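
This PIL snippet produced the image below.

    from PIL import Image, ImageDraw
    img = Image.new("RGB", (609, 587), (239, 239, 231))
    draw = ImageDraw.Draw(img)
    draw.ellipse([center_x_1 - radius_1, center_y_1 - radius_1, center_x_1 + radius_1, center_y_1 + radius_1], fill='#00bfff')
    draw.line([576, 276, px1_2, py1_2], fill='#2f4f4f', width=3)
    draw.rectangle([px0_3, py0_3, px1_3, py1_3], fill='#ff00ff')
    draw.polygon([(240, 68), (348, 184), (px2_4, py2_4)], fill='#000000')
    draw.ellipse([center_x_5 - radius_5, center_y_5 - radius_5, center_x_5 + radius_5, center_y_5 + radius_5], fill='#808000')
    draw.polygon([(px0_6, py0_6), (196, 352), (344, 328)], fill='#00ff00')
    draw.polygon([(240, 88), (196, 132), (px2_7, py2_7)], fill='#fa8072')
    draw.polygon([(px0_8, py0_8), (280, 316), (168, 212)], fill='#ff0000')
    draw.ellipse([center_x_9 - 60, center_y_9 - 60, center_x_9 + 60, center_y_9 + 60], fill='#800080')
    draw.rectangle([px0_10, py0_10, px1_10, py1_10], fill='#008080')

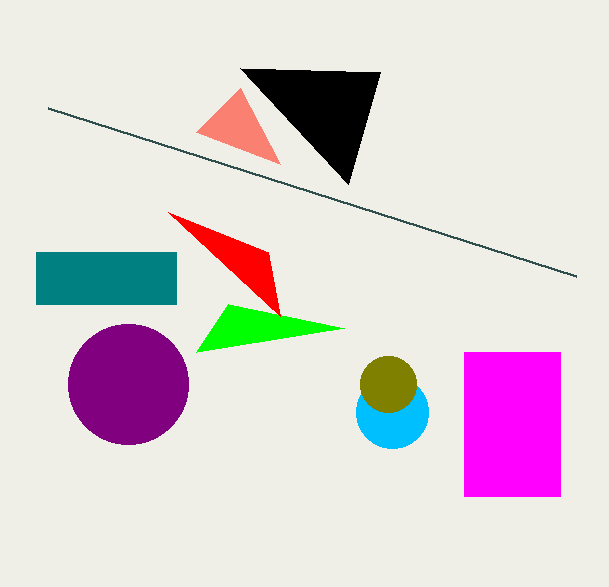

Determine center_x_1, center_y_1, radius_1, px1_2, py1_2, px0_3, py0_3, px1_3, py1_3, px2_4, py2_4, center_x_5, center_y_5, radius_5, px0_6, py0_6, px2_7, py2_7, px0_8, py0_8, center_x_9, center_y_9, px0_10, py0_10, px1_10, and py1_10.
center_x_1 = 392, center_y_1 = 412, radius_1 = 36, px1_2 = 48, py1_2 = 108, px0_3 = 464, py0_3 = 352, px1_3 = 560, py1_3 = 496, px2_4 = 380, py2_4 = 72, center_x_5 = 388, center_y_5 = 384, radius_5 = 28, px0_6 = 228, py0_6 = 304, px2_7 = 280, py2_7 = 164, px0_8 = 268, py0_8 = 252, center_x_9 = 128, center_y_9 = 384, px0_10 = 36, py0_10 = 252, px1_10 = 176, py1_10 = 304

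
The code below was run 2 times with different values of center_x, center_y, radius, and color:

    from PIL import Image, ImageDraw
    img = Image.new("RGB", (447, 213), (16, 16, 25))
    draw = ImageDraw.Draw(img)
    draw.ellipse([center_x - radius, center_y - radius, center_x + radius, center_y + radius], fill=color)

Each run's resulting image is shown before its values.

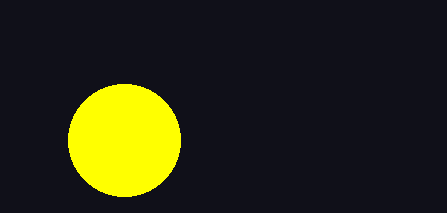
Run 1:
center_x = 124; center_y = 140; radius = 56; color = 'yellow'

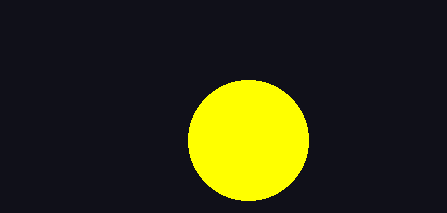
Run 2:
center_x = 248; center_y = 140; radius = 60; color = 'yellow'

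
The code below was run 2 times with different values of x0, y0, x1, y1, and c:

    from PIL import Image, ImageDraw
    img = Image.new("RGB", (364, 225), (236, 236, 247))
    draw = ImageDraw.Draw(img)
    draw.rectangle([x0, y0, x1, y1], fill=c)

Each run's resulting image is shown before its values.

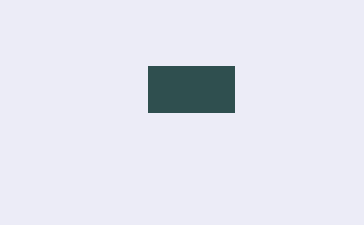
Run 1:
x0 = 148; y0 = 66; x1 = 234; y1 = 112; c = 'darkslategray'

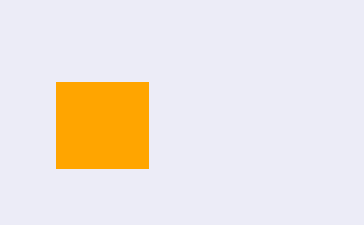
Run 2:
x0 = 56
y0 = 82
x1 = 148
y1 = 168
c = 'orange'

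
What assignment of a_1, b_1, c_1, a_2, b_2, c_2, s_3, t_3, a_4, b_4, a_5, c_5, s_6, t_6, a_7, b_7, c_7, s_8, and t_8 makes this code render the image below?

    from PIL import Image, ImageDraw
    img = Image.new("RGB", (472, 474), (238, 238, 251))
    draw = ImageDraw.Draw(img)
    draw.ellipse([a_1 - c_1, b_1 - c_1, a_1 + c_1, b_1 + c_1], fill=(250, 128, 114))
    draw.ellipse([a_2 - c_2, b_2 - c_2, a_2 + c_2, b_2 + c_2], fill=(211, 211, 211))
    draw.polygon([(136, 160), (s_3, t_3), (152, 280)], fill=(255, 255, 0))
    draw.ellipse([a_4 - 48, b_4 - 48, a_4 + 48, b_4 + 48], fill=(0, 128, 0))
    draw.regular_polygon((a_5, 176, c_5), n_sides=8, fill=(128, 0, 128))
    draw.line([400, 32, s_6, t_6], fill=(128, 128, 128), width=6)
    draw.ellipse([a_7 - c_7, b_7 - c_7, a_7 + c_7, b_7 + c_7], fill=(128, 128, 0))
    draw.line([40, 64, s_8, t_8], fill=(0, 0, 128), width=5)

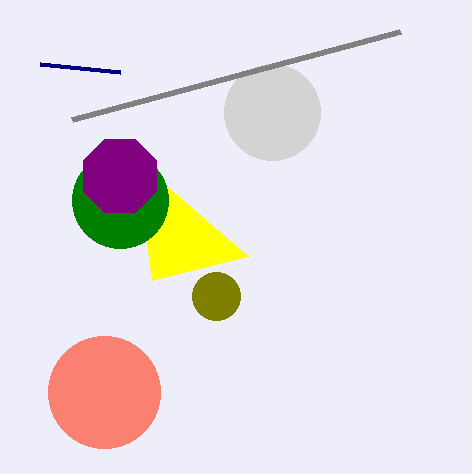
a_1 = 104, b_1 = 392, c_1 = 56, a_2 = 272, b_2 = 112, c_2 = 48, s_3 = 248, t_3 = 256, a_4 = 120, b_4 = 200, a_5 = 120, c_5 = 40, s_6 = 72, t_6 = 120, a_7 = 216, b_7 = 296, c_7 = 24, s_8 = 120, t_8 = 72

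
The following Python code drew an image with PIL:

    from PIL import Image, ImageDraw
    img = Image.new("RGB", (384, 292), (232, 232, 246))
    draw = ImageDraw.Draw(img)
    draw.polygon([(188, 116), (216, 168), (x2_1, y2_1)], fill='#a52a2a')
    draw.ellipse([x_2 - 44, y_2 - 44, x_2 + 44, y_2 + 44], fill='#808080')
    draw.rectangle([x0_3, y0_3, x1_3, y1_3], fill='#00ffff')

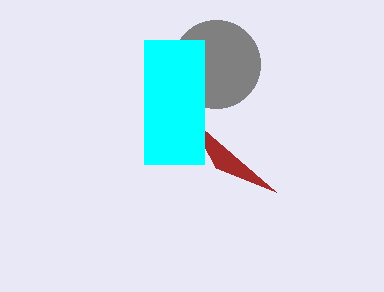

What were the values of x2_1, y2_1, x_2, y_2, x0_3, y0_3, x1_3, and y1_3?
x2_1 = 276; y2_1 = 192; x_2 = 216; y_2 = 64; x0_3 = 144; y0_3 = 40; x1_3 = 204; y1_3 = 164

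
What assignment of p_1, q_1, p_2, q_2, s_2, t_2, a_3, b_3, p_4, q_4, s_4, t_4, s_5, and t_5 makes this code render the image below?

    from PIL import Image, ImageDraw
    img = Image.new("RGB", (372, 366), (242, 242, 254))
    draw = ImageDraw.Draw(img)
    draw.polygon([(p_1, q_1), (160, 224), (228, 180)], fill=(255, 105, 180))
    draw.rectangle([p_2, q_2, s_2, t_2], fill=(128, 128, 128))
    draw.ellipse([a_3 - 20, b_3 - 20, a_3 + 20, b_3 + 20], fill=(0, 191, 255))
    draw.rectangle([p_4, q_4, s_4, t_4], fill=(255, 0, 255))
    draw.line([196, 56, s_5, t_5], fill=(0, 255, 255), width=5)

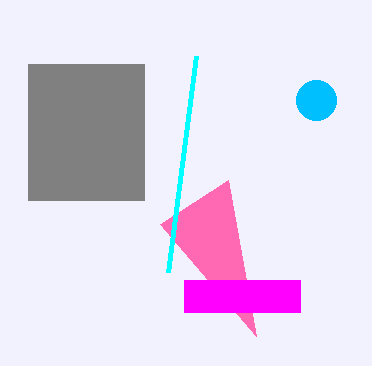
p_1 = 256; q_1 = 336; p_2 = 28; q_2 = 64; s_2 = 144; t_2 = 200; a_3 = 316; b_3 = 100; p_4 = 184; q_4 = 280; s_4 = 300; t_4 = 312; s_5 = 168; t_5 = 272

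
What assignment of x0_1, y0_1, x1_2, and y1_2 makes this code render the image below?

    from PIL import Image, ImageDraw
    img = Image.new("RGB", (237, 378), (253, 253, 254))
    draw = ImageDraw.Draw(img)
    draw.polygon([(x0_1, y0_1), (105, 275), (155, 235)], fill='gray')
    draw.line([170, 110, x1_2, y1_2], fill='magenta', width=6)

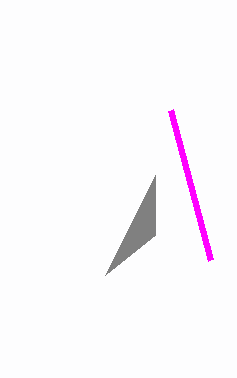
x0_1 = 155; y0_1 = 175; x1_2 = 210; y1_2 = 260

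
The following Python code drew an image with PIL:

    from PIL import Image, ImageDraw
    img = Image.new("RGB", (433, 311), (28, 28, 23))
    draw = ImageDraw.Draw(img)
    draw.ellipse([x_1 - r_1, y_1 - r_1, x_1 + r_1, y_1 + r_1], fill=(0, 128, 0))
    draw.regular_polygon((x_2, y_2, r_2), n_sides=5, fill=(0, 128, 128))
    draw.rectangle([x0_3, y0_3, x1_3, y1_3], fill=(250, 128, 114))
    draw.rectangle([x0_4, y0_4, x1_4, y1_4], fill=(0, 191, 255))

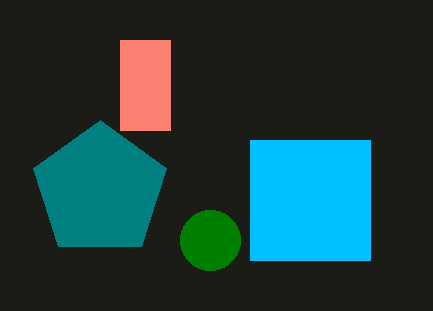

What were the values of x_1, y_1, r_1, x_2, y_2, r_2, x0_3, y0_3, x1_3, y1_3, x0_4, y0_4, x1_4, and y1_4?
x_1 = 210
y_1 = 240
r_1 = 30
x_2 = 100
y_2 = 190
r_2 = 70
x0_3 = 120
y0_3 = 40
x1_3 = 170
y1_3 = 130
x0_4 = 250
y0_4 = 140
x1_4 = 370
y1_4 = 260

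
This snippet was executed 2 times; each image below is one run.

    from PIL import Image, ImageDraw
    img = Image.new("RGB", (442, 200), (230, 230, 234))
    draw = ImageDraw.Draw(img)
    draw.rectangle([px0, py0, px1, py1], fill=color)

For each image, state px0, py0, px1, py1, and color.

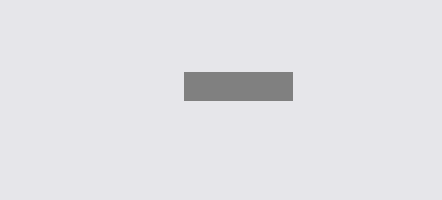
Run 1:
px0 = 184
py0 = 72
px1 = 292
py1 = 100
color = 'gray'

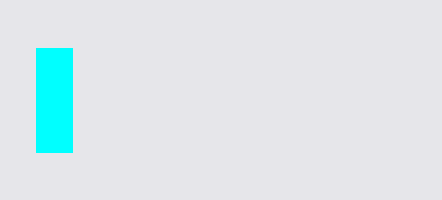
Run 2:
px0 = 36, py0 = 48, px1 = 72, py1 = 152, color = 'cyan'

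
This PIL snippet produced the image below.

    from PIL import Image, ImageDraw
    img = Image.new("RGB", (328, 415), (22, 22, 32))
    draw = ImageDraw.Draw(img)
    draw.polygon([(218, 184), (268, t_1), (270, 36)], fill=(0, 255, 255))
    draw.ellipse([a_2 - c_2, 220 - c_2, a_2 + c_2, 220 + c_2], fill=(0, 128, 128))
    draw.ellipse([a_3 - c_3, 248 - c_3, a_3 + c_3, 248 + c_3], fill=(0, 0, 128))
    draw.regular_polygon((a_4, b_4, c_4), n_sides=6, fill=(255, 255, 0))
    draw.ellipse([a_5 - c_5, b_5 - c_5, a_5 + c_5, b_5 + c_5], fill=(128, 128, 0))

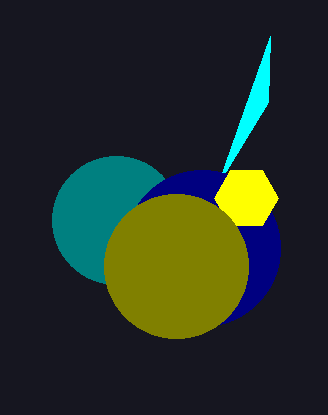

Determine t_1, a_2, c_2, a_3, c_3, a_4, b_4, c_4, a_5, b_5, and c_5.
t_1 = 102, a_2 = 116, c_2 = 64, a_3 = 202, c_3 = 78, a_4 = 246, b_4 = 198, c_4 = 32, a_5 = 176, b_5 = 266, c_5 = 72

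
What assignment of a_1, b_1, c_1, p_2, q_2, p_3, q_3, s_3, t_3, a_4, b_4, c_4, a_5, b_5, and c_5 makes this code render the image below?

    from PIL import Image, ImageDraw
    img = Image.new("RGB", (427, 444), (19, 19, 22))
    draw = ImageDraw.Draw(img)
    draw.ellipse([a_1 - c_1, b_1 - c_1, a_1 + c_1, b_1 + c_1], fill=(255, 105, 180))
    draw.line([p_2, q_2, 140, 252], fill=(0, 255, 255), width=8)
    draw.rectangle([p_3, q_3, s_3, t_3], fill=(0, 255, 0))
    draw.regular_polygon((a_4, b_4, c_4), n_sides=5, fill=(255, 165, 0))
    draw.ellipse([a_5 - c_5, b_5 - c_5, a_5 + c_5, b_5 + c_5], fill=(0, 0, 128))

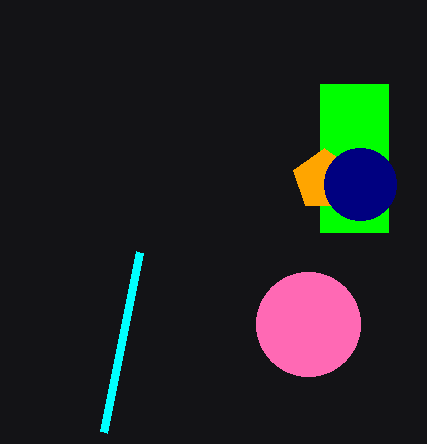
a_1 = 308; b_1 = 324; c_1 = 52; p_2 = 104; q_2 = 432; p_3 = 320; q_3 = 84; s_3 = 388; t_3 = 232; a_4 = 324; b_4 = 180; c_4 = 32; a_5 = 360; b_5 = 184; c_5 = 36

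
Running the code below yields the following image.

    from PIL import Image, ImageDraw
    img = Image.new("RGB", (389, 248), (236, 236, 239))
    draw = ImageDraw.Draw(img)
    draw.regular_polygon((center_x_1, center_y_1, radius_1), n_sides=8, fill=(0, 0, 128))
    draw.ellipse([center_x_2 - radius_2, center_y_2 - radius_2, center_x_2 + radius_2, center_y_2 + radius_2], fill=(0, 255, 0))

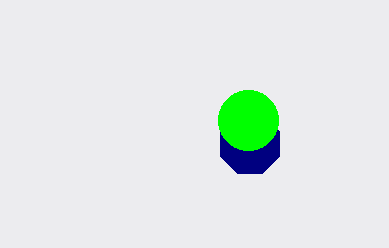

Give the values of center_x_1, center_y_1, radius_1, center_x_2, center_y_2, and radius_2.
center_x_1 = 250
center_y_1 = 144
radius_1 = 32
center_x_2 = 248
center_y_2 = 120
radius_2 = 30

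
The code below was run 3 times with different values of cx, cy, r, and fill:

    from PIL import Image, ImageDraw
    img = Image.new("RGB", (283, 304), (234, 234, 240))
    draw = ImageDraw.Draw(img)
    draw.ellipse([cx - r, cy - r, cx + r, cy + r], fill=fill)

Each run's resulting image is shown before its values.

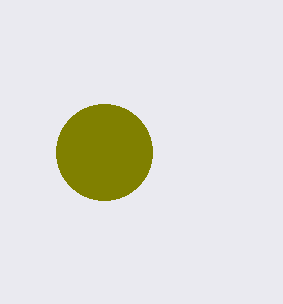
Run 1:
cx = 104, cy = 152, r = 48, fill = 'olive'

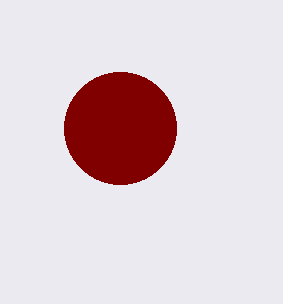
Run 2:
cx = 120, cy = 128, r = 56, fill = 'maroon'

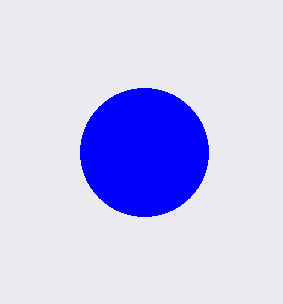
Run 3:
cx = 144; cy = 152; r = 64; fill = 'blue'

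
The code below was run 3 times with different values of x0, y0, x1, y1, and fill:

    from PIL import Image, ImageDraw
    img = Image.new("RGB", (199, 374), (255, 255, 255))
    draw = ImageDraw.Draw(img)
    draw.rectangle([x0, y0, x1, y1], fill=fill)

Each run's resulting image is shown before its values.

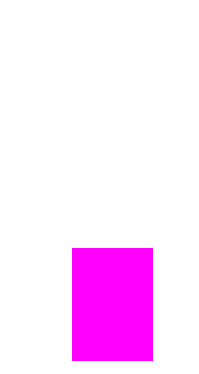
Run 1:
x0 = 72; y0 = 248; x1 = 152; y1 = 360; fill = 'magenta'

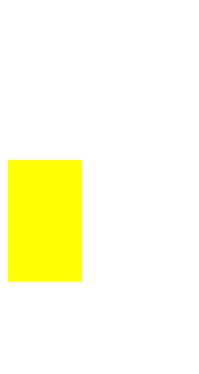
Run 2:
x0 = 8; y0 = 160; x1 = 80; y1 = 280; fill = 'yellow'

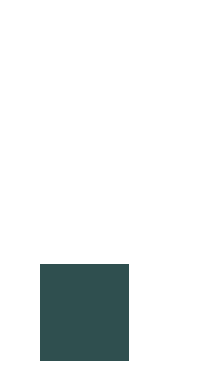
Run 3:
x0 = 40, y0 = 264, x1 = 128, y1 = 360, fill = 'darkslategray'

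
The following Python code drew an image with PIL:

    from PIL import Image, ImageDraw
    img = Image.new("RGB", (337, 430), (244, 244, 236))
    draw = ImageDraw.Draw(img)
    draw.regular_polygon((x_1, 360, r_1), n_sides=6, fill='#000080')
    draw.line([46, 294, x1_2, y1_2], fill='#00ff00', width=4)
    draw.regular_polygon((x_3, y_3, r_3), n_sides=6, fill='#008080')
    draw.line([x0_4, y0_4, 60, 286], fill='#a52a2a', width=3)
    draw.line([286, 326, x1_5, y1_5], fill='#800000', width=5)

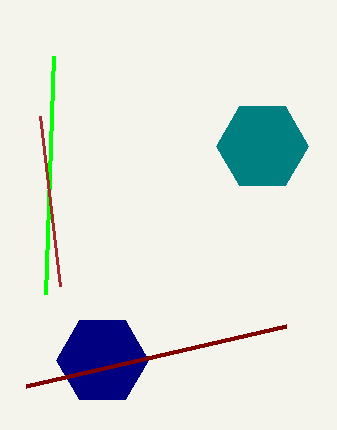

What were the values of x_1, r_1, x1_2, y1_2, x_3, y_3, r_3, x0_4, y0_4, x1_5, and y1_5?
x_1 = 102
r_1 = 46
x1_2 = 54
y1_2 = 56
x_3 = 262
y_3 = 146
r_3 = 46
x0_4 = 40
y0_4 = 116
x1_5 = 26
y1_5 = 386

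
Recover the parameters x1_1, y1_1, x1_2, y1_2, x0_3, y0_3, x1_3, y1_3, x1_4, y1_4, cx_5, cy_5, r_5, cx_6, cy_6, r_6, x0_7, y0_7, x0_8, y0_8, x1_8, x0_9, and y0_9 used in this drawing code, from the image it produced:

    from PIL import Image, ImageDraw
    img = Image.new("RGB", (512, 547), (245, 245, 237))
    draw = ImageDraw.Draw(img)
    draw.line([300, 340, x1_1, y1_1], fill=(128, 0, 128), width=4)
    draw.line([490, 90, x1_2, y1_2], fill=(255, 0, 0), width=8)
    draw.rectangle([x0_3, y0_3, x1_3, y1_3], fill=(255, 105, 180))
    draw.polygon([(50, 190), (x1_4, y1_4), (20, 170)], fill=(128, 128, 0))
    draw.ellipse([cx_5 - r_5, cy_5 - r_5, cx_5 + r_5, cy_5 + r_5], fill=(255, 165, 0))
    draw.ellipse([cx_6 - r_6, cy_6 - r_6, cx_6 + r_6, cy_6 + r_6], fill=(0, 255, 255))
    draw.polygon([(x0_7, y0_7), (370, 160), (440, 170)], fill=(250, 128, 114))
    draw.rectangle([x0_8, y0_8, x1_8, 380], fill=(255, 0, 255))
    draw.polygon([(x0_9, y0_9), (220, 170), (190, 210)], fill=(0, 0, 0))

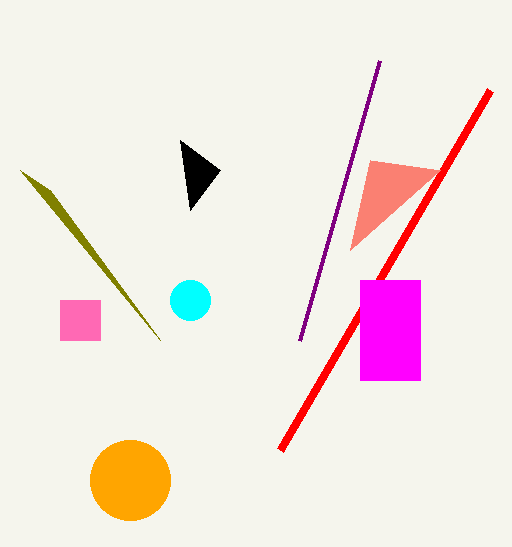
x1_1 = 380, y1_1 = 60, x1_2 = 280, y1_2 = 450, x0_3 = 60, y0_3 = 300, x1_3 = 100, y1_3 = 340, x1_4 = 160, y1_4 = 340, cx_5 = 130, cy_5 = 480, r_5 = 40, cx_6 = 190, cy_6 = 300, r_6 = 20, x0_7 = 350, y0_7 = 250, x0_8 = 360, y0_8 = 280, x1_8 = 420, x0_9 = 180, y0_9 = 140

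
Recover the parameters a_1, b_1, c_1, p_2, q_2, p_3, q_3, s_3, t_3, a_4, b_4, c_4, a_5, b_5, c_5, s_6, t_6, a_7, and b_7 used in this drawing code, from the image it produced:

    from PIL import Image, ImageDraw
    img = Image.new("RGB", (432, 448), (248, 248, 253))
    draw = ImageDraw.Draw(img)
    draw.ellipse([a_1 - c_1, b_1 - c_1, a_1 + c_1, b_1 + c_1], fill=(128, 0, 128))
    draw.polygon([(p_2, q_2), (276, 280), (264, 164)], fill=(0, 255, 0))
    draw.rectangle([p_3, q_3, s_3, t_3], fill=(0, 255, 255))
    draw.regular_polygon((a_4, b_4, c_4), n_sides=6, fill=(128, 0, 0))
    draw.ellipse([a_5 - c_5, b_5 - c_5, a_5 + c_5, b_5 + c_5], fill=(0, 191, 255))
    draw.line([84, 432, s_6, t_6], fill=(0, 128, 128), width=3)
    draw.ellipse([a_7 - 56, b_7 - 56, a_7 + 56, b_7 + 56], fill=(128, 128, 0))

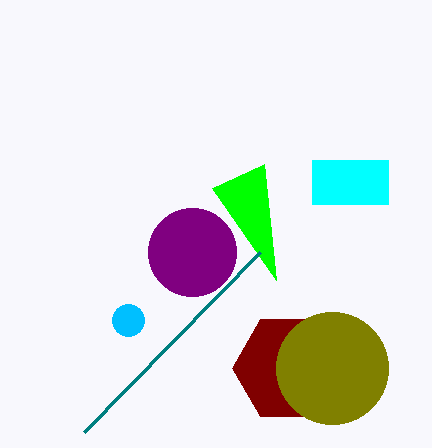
a_1 = 192
b_1 = 252
c_1 = 44
p_2 = 212
q_2 = 188
p_3 = 312
q_3 = 160
s_3 = 388
t_3 = 204
a_4 = 288
b_4 = 368
c_4 = 56
a_5 = 128
b_5 = 320
c_5 = 16
s_6 = 260
t_6 = 252
a_7 = 332
b_7 = 368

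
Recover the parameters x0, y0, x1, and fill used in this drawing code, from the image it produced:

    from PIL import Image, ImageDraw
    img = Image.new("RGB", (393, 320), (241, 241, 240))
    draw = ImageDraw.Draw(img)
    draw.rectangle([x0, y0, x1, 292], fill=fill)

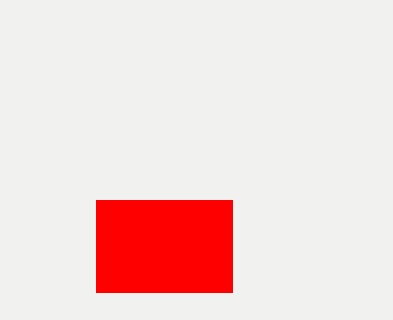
x0 = 96, y0 = 200, x1 = 232, fill = 'red'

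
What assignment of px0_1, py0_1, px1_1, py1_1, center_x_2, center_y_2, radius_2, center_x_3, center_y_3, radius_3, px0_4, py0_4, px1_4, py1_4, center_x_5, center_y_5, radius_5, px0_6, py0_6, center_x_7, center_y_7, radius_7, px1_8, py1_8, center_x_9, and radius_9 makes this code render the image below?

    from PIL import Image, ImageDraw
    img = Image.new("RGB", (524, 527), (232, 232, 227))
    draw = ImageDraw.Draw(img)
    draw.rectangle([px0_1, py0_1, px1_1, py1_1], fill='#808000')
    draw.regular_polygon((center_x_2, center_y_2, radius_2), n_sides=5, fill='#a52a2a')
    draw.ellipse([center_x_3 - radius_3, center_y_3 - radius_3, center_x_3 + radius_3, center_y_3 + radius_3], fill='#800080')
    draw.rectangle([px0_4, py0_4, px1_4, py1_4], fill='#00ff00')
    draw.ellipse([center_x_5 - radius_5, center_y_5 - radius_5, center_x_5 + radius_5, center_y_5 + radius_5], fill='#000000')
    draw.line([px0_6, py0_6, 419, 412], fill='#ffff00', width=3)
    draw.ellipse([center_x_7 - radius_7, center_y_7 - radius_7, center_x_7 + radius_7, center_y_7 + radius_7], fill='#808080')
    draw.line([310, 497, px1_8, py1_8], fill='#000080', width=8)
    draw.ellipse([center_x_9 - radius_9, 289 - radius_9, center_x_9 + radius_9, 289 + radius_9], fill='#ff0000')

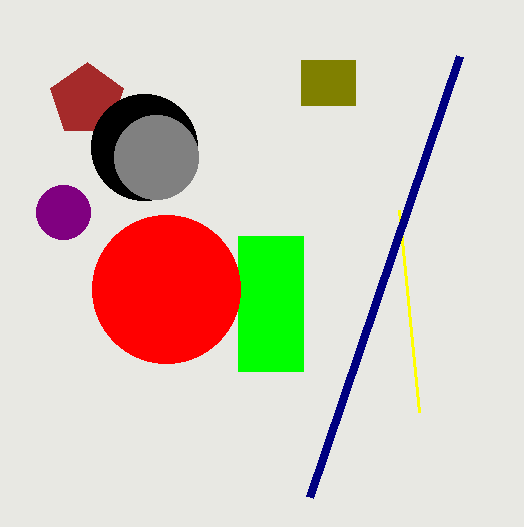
px0_1 = 301, py0_1 = 60, px1_1 = 355, py1_1 = 105, center_x_2 = 87, center_y_2 = 100, radius_2 = 38, center_x_3 = 63, center_y_3 = 212, radius_3 = 27, px0_4 = 238, py0_4 = 236, px1_4 = 303, py1_4 = 371, center_x_5 = 144, center_y_5 = 147, radius_5 = 53, px0_6 = 399, py0_6 = 210, center_x_7 = 156, center_y_7 = 157, radius_7 = 42, px1_8 = 460, py1_8 = 56, center_x_9 = 166, radius_9 = 74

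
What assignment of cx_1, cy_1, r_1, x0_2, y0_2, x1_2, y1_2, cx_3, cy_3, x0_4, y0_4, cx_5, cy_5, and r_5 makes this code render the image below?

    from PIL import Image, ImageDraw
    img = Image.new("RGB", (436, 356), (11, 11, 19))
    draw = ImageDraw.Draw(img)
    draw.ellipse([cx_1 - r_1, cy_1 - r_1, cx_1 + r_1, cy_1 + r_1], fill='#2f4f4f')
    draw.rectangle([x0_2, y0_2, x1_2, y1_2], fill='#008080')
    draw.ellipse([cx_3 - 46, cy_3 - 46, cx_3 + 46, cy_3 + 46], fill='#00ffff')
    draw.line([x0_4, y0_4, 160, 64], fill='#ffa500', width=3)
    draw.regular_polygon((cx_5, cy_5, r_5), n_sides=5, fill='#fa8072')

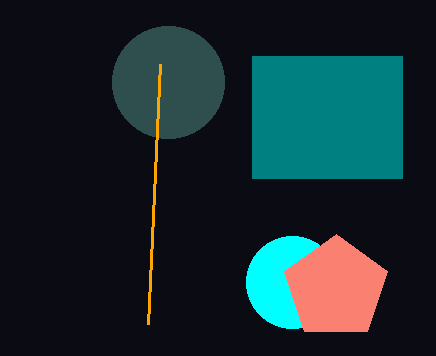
cx_1 = 168, cy_1 = 82, r_1 = 56, x0_2 = 252, y0_2 = 56, x1_2 = 402, y1_2 = 178, cx_3 = 292, cy_3 = 282, x0_4 = 148, y0_4 = 324, cx_5 = 336, cy_5 = 288, r_5 = 54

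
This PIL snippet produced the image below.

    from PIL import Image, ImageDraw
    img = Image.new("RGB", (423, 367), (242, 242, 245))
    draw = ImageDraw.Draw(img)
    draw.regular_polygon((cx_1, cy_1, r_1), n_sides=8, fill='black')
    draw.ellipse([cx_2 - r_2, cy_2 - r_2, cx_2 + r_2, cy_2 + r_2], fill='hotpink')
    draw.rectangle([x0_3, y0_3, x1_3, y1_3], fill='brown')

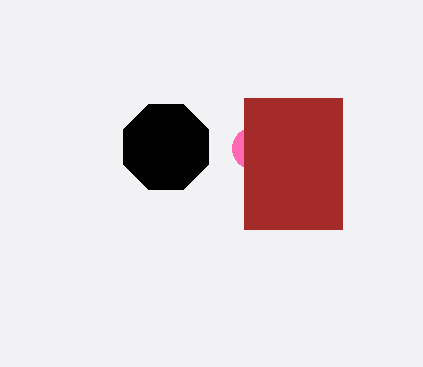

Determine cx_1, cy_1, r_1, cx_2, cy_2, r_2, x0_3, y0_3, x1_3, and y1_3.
cx_1 = 166; cy_1 = 147; r_1 = 46; cx_2 = 253; cy_2 = 148; r_2 = 21; x0_3 = 244; y0_3 = 98; x1_3 = 342; y1_3 = 229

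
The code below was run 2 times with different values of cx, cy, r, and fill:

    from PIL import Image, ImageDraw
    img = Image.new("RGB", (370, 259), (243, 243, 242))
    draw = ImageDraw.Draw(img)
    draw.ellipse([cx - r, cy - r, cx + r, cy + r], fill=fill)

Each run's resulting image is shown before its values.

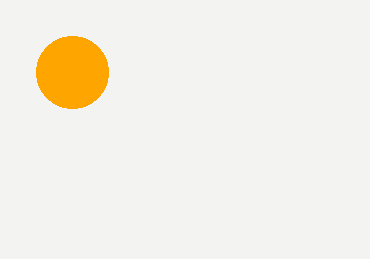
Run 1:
cx = 72; cy = 72; r = 36; fill = 'orange'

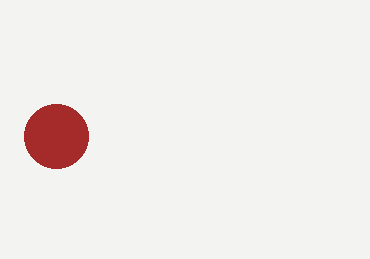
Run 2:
cx = 56; cy = 136; r = 32; fill = 'brown'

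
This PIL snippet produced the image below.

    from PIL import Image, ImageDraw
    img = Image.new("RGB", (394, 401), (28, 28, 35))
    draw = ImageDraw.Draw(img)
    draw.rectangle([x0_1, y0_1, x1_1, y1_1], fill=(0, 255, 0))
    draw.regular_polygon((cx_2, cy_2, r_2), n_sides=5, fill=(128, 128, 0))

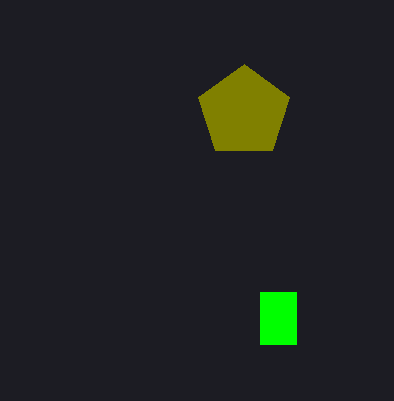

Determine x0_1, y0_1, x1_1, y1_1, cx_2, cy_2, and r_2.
x0_1 = 260; y0_1 = 292; x1_1 = 296; y1_1 = 344; cx_2 = 244; cy_2 = 112; r_2 = 48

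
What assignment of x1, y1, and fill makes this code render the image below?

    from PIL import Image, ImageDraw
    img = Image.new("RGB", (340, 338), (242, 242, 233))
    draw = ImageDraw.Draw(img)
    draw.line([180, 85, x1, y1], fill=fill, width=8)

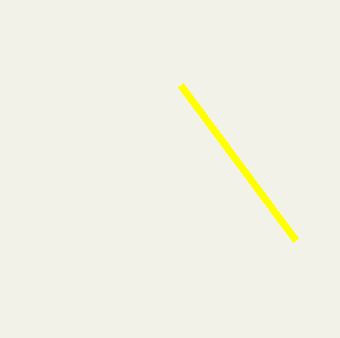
x1 = 295; y1 = 240; fill = 'yellow'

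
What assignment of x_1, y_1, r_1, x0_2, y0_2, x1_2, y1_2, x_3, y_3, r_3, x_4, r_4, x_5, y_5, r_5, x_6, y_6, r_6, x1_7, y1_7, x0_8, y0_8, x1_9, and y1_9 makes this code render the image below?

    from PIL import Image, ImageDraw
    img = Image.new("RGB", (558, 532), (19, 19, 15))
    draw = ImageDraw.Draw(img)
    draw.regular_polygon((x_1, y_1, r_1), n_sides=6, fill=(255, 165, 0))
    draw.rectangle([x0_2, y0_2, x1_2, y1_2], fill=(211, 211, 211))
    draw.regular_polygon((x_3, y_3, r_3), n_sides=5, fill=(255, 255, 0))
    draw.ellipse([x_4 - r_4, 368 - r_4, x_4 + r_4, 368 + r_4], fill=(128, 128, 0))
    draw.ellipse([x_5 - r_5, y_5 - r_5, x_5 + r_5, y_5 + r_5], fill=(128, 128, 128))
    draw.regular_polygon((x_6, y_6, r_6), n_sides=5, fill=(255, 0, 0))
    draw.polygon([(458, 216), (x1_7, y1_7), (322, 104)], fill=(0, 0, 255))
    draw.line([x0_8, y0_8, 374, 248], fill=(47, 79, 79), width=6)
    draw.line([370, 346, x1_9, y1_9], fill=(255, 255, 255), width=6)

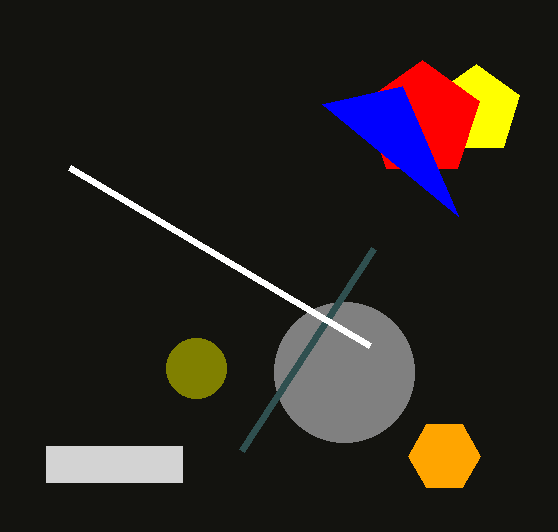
x_1 = 444, y_1 = 456, r_1 = 36, x0_2 = 46, y0_2 = 446, x1_2 = 182, y1_2 = 482, x_3 = 476, y_3 = 110, r_3 = 46, x_4 = 196, r_4 = 30, x_5 = 344, y_5 = 372, r_5 = 70, x_6 = 422, y_6 = 120, r_6 = 60, x1_7 = 402, y1_7 = 86, x0_8 = 242, y0_8 = 450, x1_9 = 70, y1_9 = 168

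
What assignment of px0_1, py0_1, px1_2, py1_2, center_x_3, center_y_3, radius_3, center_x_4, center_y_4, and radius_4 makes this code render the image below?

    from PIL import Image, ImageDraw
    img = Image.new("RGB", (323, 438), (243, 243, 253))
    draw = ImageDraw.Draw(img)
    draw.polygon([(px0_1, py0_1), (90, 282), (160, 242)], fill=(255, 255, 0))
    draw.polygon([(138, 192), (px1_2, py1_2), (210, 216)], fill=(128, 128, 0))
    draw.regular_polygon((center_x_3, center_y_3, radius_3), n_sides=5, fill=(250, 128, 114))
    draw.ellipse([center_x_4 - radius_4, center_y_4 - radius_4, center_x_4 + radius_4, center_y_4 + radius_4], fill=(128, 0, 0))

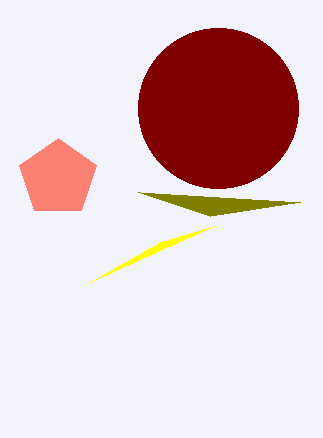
px0_1 = 214
py0_1 = 226
px1_2 = 300
py1_2 = 202
center_x_3 = 58
center_y_3 = 178
radius_3 = 40
center_x_4 = 218
center_y_4 = 108
radius_4 = 80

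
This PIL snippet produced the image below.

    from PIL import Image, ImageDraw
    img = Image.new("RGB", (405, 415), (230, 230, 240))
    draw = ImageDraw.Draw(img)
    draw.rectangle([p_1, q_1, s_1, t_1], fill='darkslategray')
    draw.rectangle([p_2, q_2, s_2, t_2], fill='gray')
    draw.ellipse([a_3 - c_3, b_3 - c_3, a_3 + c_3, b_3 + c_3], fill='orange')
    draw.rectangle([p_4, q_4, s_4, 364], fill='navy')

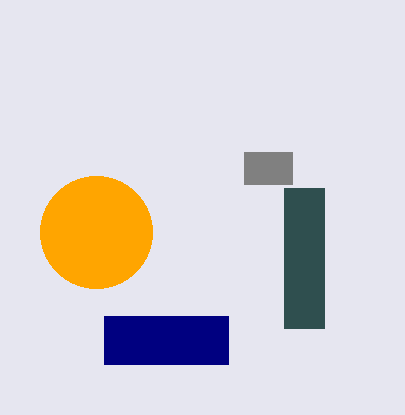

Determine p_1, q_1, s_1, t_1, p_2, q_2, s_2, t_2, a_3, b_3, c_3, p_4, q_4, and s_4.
p_1 = 284; q_1 = 188; s_1 = 324; t_1 = 328; p_2 = 244; q_2 = 152; s_2 = 292; t_2 = 184; a_3 = 96; b_3 = 232; c_3 = 56; p_4 = 104; q_4 = 316; s_4 = 228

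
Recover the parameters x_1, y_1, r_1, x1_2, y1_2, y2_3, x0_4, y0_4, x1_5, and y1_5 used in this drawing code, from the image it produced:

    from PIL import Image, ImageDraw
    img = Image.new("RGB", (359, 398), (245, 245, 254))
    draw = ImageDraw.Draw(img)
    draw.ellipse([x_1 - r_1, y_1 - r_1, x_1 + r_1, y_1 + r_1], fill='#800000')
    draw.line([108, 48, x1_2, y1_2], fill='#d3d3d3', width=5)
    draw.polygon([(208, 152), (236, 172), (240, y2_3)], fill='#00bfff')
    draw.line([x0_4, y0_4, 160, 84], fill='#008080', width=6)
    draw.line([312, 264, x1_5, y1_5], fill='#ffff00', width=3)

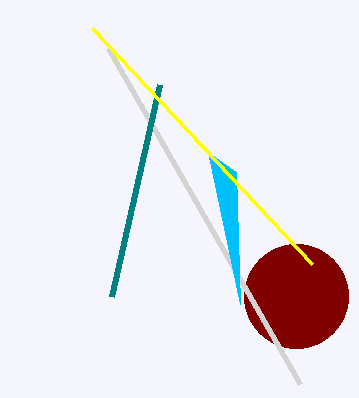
x_1 = 296; y_1 = 296; r_1 = 52; x1_2 = 300; y1_2 = 384; y2_3 = 304; x0_4 = 112; y0_4 = 296; x1_5 = 92; y1_5 = 28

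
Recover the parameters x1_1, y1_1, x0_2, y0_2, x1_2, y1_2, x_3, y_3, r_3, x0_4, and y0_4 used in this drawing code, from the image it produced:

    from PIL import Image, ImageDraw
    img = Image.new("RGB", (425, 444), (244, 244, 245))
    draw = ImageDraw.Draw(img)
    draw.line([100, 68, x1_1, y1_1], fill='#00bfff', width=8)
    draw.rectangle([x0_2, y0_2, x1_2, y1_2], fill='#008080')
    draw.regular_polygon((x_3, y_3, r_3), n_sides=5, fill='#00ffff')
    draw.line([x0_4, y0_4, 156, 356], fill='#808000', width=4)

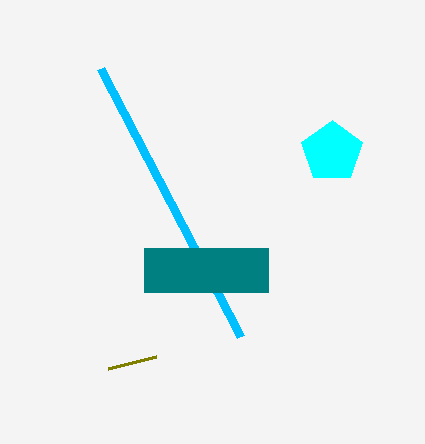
x1_1 = 240
y1_1 = 336
x0_2 = 144
y0_2 = 248
x1_2 = 268
y1_2 = 292
x_3 = 332
y_3 = 152
r_3 = 32
x0_4 = 108
y0_4 = 368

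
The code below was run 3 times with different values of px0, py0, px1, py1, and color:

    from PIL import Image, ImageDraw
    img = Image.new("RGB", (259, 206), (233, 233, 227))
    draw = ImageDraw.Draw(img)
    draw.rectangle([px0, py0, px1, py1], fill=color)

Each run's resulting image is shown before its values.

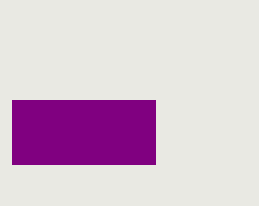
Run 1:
px0 = 12, py0 = 100, px1 = 155, py1 = 164, color = 'purple'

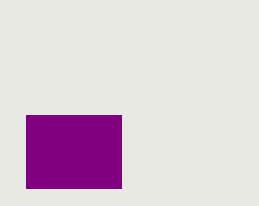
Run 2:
px0 = 26; py0 = 115; px1 = 121; py1 = 188; color = 'purple'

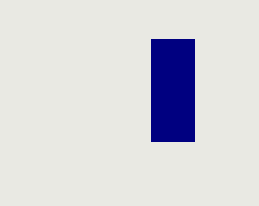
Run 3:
px0 = 151
py0 = 39
px1 = 194
py1 = 141
color = 'navy'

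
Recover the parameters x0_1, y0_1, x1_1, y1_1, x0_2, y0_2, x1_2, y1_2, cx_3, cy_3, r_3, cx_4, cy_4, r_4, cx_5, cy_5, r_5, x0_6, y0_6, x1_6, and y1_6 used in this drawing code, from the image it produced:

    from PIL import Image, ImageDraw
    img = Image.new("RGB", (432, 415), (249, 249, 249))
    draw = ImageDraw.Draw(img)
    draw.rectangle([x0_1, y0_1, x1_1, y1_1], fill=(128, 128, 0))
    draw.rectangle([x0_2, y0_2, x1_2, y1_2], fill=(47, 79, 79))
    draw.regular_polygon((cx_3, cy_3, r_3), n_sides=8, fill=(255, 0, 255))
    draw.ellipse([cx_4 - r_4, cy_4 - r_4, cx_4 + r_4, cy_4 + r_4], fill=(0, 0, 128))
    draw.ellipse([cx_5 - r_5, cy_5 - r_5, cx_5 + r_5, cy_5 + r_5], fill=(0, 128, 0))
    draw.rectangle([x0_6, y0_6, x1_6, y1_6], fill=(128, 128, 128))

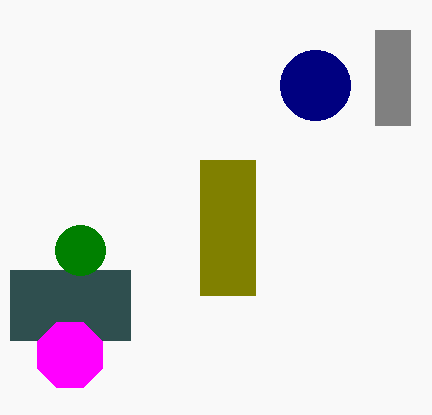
x0_1 = 200, y0_1 = 160, x1_1 = 255, y1_1 = 295, x0_2 = 10, y0_2 = 270, x1_2 = 130, y1_2 = 340, cx_3 = 70, cy_3 = 355, r_3 = 35, cx_4 = 315, cy_4 = 85, r_4 = 35, cx_5 = 80, cy_5 = 250, r_5 = 25, x0_6 = 375, y0_6 = 30, x1_6 = 410, y1_6 = 125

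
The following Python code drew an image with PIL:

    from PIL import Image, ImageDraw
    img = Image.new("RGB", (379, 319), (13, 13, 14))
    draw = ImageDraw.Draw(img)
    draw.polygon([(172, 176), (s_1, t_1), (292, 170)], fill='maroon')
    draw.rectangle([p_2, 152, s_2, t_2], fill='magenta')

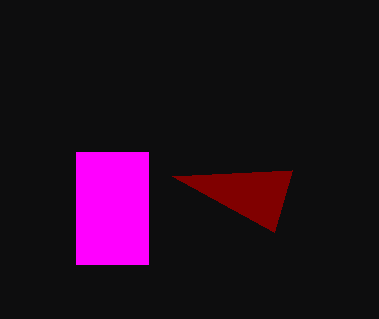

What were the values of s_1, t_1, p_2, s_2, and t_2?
s_1 = 274
t_1 = 232
p_2 = 76
s_2 = 148
t_2 = 264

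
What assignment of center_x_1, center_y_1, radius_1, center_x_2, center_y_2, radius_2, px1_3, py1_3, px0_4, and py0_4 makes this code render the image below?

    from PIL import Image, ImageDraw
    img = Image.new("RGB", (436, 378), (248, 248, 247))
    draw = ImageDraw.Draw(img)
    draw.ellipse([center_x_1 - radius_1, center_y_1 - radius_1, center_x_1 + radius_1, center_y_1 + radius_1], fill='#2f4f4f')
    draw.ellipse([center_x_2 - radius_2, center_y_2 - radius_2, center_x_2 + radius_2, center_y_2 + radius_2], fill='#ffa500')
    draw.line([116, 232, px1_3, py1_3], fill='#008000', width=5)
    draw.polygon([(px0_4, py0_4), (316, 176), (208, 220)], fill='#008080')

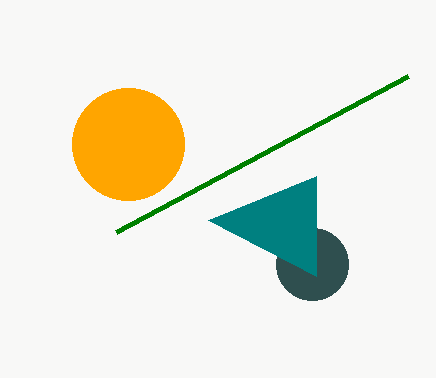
center_x_1 = 312, center_y_1 = 264, radius_1 = 36, center_x_2 = 128, center_y_2 = 144, radius_2 = 56, px1_3 = 408, py1_3 = 76, px0_4 = 316, py0_4 = 276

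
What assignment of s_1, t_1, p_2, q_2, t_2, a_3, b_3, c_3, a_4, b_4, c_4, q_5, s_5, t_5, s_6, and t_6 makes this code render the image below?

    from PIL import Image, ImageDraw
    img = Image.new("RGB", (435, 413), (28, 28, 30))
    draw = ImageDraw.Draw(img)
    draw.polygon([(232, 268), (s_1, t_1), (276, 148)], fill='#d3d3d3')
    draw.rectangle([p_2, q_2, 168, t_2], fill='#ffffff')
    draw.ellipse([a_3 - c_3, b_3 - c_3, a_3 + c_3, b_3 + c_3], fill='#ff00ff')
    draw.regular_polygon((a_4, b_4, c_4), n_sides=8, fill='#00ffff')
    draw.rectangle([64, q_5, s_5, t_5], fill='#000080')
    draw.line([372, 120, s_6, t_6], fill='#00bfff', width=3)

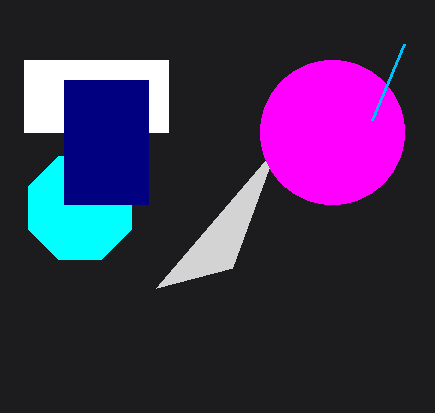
s_1 = 156; t_1 = 288; p_2 = 24; q_2 = 60; t_2 = 132; a_3 = 332; b_3 = 132; c_3 = 72; a_4 = 80; b_4 = 208; c_4 = 56; q_5 = 80; s_5 = 148; t_5 = 204; s_6 = 404; t_6 = 44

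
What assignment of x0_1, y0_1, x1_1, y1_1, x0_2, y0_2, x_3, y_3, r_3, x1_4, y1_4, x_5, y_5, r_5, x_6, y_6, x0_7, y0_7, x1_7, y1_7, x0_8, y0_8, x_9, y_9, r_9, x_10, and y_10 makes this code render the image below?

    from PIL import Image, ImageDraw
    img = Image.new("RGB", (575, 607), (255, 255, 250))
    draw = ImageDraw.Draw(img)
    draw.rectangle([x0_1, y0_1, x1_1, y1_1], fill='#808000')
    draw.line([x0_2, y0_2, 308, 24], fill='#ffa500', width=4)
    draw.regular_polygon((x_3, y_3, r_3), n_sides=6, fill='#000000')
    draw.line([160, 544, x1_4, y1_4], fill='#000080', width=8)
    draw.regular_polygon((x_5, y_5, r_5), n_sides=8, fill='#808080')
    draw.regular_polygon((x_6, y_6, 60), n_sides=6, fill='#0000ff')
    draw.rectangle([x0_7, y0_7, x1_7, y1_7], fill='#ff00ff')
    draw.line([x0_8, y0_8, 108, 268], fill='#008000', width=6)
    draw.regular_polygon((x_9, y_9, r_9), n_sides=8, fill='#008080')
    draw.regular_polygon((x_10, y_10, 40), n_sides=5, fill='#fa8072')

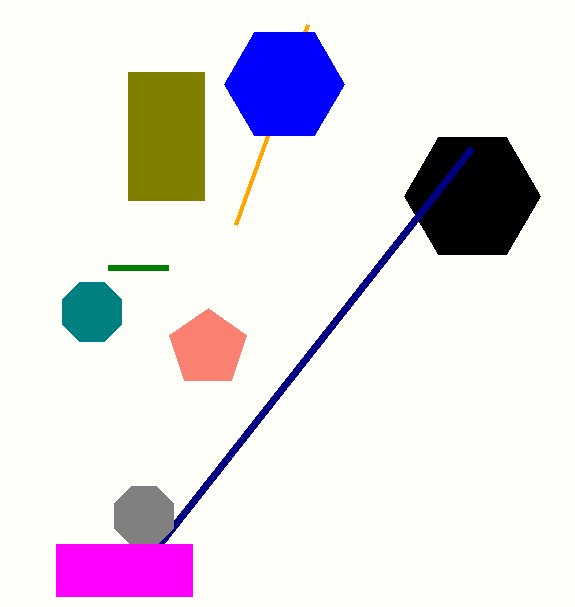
x0_1 = 128; y0_1 = 72; x1_1 = 204; y1_1 = 200; x0_2 = 236; y0_2 = 224; x_3 = 472; y_3 = 196; r_3 = 68; x1_4 = 472; y1_4 = 148; x_5 = 144; y_5 = 516; r_5 = 32; x_6 = 284; y_6 = 84; x0_7 = 56; y0_7 = 544; x1_7 = 192; y1_7 = 596; x0_8 = 168; y0_8 = 268; x_9 = 92; y_9 = 312; r_9 = 32; x_10 = 208; y_10 = 348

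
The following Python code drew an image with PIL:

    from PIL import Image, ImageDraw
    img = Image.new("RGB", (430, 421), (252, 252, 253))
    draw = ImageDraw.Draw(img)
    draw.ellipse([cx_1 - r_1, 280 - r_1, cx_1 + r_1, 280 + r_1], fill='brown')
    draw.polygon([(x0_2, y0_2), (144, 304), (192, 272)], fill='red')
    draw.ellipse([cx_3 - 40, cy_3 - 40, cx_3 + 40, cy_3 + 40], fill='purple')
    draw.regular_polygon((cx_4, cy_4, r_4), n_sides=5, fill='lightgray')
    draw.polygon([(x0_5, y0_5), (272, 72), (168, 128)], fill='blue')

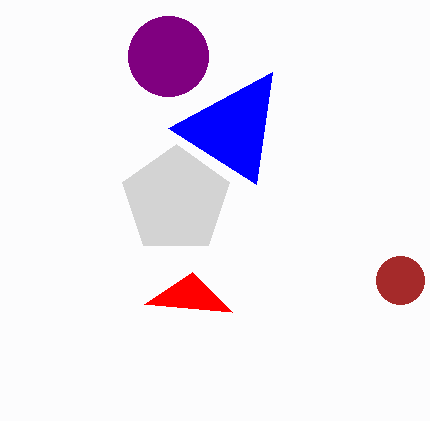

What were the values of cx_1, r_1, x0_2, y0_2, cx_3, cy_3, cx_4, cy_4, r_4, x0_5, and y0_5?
cx_1 = 400
r_1 = 24
x0_2 = 232
y0_2 = 312
cx_3 = 168
cy_3 = 56
cx_4 = 176
cy_4 = 200
r_4 = 56
x0_5 = 256
y0_5 = 184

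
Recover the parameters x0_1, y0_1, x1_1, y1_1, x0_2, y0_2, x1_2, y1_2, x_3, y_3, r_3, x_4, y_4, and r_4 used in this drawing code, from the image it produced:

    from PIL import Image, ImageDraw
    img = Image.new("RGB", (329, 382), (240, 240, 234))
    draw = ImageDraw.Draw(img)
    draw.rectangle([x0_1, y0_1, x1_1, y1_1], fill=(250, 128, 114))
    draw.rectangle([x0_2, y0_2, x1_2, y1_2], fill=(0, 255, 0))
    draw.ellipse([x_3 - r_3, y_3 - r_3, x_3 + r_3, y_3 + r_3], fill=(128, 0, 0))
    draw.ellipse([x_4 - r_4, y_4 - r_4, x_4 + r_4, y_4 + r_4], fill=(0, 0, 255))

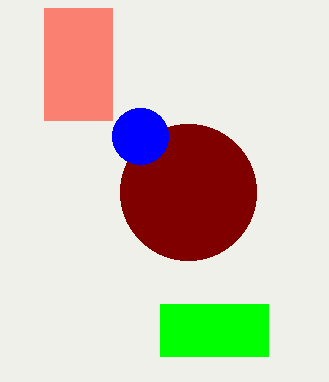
x0_1 = 44, y0_1 = 8, x1_1 = 112, y1_1 = 120, x0_2 = 160, y0_2 = 304, x1_2 = 268, y1_2 = 356, x_3 = 188, y_3 = 192, r_3 = 68, x_4 = 140, y_4 = 136, r_4 = 28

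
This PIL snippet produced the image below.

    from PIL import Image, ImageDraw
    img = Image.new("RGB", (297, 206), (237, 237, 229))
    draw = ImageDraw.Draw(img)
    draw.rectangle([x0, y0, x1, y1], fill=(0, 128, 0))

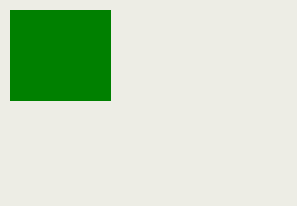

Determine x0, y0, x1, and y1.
x0 = 10
y0 = 10
x1 = 110
y1 = 100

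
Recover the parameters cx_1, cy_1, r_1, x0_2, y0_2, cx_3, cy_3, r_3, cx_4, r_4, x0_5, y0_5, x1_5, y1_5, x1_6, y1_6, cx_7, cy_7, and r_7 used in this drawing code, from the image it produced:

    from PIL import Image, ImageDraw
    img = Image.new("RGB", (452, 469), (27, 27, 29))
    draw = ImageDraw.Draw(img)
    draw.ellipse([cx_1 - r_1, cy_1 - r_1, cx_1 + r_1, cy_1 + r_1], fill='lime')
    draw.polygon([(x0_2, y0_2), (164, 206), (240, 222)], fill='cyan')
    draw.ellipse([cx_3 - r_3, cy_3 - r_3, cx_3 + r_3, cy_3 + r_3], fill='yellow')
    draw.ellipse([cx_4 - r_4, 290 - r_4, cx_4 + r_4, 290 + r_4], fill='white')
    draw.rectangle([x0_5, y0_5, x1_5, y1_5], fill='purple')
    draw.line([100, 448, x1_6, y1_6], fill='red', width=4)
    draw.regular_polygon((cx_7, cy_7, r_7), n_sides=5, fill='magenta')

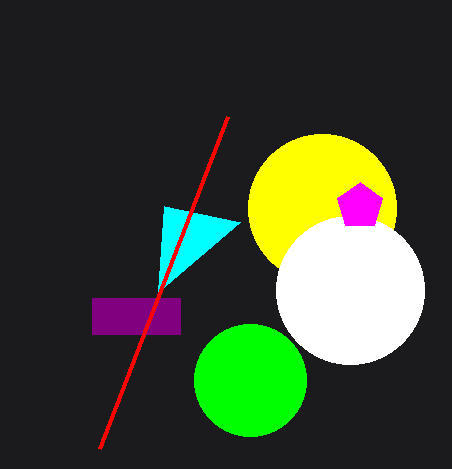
cx_1 = 250; cy_1 = 380; r_1 = 56; x0_2 = 158; y0_2 = 292; cx_3 = 322; cy_3 = 208; r_3 = 74; cx_4 = 350; r_4 = 74; x0_5 = 92; y0_5 = 298; x1_5 = 180; y1_5 = 334; x1_6 = 228; y1_6 = 116; cx_7 = 360; cy_7 = 206; r_7 = 24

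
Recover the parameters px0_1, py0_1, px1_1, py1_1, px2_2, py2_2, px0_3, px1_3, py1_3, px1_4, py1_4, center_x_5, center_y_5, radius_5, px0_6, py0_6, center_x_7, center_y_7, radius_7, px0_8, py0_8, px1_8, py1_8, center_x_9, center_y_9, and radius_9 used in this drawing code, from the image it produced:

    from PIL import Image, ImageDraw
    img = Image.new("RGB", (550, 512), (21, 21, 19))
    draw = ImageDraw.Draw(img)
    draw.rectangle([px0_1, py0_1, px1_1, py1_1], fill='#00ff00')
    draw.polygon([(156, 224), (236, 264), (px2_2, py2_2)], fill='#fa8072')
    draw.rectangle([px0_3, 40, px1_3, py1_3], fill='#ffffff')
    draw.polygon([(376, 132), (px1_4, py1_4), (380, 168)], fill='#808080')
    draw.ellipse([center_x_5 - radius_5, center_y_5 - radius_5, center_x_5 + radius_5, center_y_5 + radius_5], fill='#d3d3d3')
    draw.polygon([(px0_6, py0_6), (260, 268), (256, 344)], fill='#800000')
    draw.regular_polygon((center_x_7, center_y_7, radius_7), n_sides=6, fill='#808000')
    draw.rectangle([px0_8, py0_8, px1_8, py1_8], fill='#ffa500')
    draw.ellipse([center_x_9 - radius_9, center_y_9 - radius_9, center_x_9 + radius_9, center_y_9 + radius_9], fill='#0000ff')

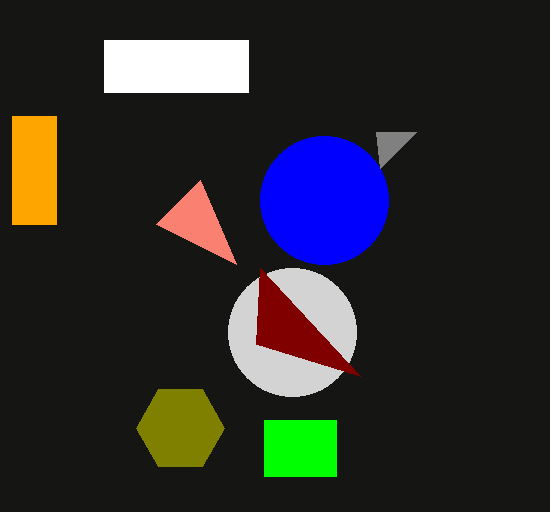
px0_1 = 264
py0_1 = 420
px1_1 = 336
py1_1 = 476
px2_2 = 200
py2_2 = 180
px0_3 = 104
px1_3 = 248
py1_3 = 92
px1_4 = 416
py1_4 = 132
center_x_5 = 292
center_y_5 = 332
radius_5 = 64
px0_6 = 360
py0_6 = 376
center_x_7 = 180
center_y_7 = 428
radius_7 = 44
px0_8 = 12
py0_8 = 116
px1_8 = 56
py1_8 = 224
center_x_9 = 324
center_y_9 = 200
radius_9 = 64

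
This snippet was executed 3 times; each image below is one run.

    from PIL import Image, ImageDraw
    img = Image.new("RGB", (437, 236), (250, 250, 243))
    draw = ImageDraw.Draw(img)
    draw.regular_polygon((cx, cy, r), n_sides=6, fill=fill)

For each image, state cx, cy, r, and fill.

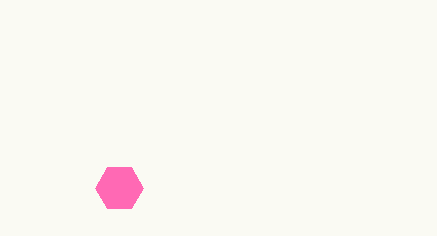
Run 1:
cx = 119
cy = 188
r = 24
fill = 'hotpink'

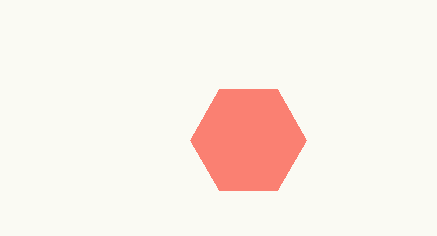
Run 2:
cx = 248; cy = 140; r = 58; fill = 'salmon'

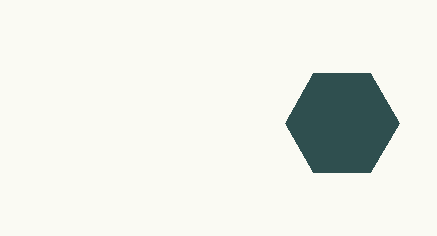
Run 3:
cx = 342
cy = 123
r = 57
fill = 'darkslategray'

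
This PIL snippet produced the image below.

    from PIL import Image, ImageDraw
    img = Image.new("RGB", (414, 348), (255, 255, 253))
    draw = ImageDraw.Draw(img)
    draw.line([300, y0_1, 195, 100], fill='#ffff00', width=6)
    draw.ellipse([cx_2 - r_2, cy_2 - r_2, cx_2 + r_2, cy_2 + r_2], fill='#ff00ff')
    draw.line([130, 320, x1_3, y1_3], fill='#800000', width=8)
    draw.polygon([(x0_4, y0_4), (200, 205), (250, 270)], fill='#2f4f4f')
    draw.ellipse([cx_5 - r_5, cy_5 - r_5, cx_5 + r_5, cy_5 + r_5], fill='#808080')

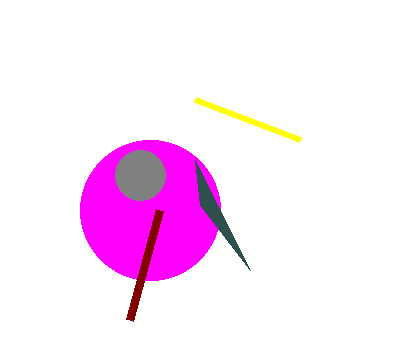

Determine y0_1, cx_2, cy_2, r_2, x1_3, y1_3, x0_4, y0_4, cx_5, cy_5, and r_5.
y0_1 = 140; cx_2 = 150; cy_2 = 210; r_2 = 70; x1_3 = 160; y1_3 = 210; x0_4 = 195; y0_4 = 160; cx_5 = 140; cy_5 = 175; r_5 = 25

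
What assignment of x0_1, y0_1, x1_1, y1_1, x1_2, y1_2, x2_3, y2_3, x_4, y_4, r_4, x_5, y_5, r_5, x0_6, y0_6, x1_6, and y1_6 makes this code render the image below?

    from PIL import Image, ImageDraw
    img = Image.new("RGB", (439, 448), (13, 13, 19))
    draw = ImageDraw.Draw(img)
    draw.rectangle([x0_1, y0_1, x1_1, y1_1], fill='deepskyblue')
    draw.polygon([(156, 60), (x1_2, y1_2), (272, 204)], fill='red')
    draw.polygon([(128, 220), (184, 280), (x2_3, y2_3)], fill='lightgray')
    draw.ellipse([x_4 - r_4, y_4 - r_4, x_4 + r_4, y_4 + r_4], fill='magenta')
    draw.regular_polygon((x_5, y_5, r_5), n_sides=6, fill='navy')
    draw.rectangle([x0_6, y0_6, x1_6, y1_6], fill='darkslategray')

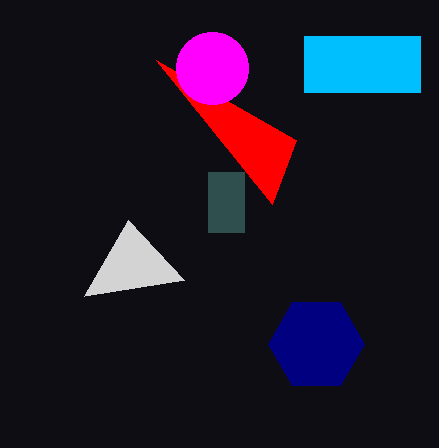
x0_1 = 304, y0_1 = 36, x1_1 = 420, y1_1 = 92, x1_2 = 296, y1_2 = 140, x2_3 = 84, y2_3 = 296, x_4 = 212, y_4 = 68, r_4 = 36, x_5 = 316, y_5 = 344, r_5 = 48, x0_6 = 208, y0_6 = 172, x1_6 = 244, y1_6 = 232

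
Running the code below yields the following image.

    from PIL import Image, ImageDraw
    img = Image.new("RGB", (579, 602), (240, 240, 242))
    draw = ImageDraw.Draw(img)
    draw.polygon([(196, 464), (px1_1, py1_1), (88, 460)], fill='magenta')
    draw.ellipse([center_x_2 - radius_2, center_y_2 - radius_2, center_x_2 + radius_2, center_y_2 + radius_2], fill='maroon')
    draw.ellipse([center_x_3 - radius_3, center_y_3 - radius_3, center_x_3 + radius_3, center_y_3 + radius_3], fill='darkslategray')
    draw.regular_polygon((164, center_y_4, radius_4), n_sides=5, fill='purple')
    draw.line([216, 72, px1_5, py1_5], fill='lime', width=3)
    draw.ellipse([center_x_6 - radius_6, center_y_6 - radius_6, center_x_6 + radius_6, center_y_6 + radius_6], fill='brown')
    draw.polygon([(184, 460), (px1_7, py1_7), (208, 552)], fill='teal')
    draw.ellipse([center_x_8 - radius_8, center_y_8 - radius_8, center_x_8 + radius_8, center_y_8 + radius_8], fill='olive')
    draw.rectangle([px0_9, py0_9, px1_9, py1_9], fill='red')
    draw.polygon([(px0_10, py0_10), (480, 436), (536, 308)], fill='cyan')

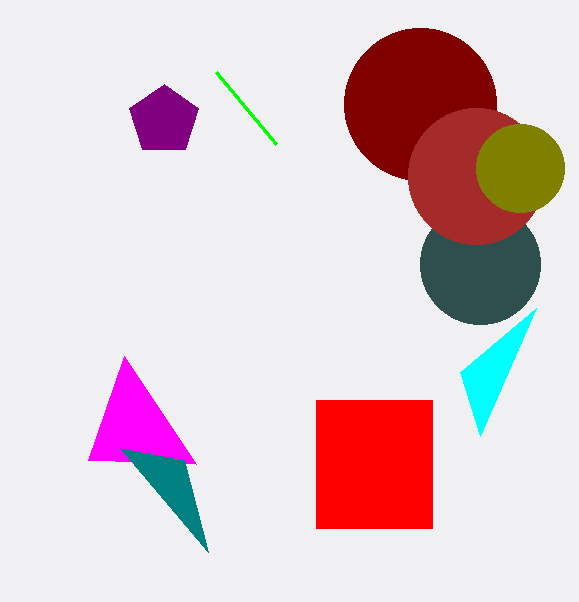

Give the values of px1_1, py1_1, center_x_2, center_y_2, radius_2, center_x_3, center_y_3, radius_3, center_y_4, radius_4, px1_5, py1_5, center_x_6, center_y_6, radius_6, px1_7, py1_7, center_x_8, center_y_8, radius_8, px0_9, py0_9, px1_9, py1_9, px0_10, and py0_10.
px1_1 = 124
py1_1 = 356
center_x_2 = 420
center_y_2 = 104
radius_2 = 76
center_x_3 = 480
center_y_3 = 264
radius_3 = 60
center_y_4 = 120
radius_4 = 36
px1_5 = 276
py1_5 = 144
center_x_6 = 476
center_y_6 = 176
radius_6 = 68
px1_7 = 120
py1_7 = 448
center_x_8 = 520
center_y_8 = 168
radius_8 = 44
px0_9 = 316
py0_9 = 400
px1_9 = 432
py1_9 = 528
px0_10 = 460
py0_10 = 372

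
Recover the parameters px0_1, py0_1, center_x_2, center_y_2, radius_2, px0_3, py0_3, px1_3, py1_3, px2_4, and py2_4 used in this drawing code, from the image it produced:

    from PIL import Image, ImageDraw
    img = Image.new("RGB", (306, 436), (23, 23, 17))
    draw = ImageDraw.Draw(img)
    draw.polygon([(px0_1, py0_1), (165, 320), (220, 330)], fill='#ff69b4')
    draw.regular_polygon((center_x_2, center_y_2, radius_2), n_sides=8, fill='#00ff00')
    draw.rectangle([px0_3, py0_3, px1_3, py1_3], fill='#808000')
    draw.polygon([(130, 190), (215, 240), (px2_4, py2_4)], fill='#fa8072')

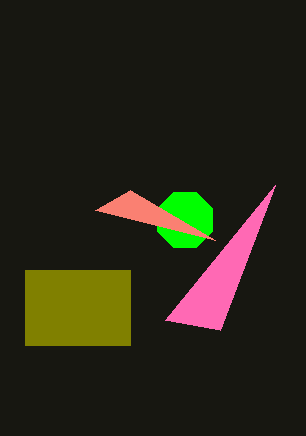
px0_1 = 275; py0_1 = 185; center_x_2 = 185; center_y_2 = 220; radius_2 = 30; px0_3 = 25; py0_3 = 270; px1_3 = 130; py1_3 = 345; px2_4 = 95; py2_4 = 210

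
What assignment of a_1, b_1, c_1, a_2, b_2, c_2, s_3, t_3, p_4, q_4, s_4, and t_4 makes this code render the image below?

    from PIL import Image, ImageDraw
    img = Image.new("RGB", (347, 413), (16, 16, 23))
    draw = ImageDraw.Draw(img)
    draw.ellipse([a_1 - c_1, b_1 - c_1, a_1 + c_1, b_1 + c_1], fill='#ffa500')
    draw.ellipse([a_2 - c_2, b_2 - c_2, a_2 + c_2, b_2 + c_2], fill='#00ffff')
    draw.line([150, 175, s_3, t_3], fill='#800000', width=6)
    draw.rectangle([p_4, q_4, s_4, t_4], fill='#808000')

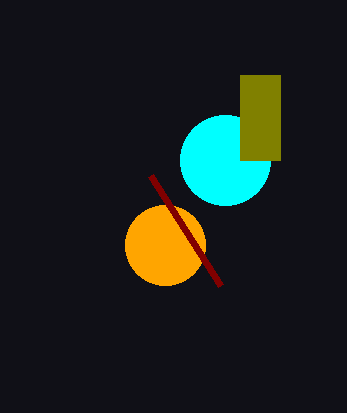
a_1 = 165
b_1 = 245
c_1 = 40
a_2 = 225
b_2 = 160
c_2 = 45
s_3 = 220
t_3 = 285
p_4 = 240
q_4 = 75
s_4 = 280
t_4 = 160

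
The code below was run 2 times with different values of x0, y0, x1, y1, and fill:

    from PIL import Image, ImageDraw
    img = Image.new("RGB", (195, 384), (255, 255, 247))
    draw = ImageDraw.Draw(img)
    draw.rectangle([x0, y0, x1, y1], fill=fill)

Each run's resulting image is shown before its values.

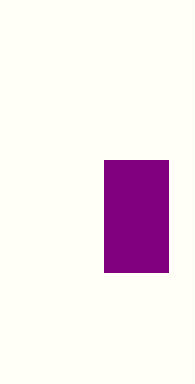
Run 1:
x0 = 104; y0 = 160; x1 = 168; y1 = 272; fill = 'purple'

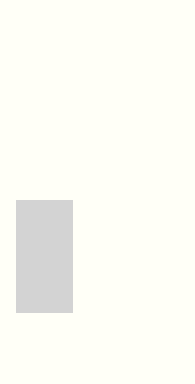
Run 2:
x0 = 16; y0 = 200; x1 = 72; y1 = 312; fill = 'lightgray'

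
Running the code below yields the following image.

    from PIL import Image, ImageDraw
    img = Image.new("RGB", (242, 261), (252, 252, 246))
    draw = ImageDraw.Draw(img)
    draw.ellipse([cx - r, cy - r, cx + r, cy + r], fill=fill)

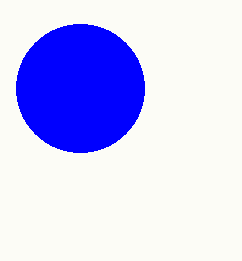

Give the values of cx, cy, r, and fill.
cx = 80
cy = 88
r = 64
fill = 'blue'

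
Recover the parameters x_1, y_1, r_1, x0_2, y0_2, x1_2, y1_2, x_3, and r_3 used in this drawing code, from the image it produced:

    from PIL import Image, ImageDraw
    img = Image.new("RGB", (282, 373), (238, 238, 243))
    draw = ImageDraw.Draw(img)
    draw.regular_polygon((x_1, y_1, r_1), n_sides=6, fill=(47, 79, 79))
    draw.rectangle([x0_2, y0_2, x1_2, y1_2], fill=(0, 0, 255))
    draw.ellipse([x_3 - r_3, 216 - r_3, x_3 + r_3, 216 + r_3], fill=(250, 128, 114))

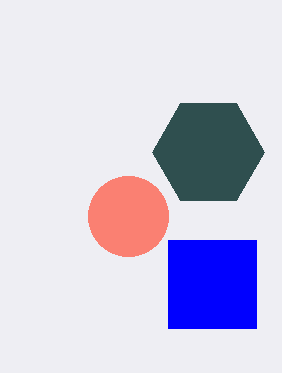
x_1 = 208
y_1 = 152
r_1 = 56
x0_2 = 168
y0_2 = 240
x1_2 = 256
y1_2 = 328
x_3 = 128
r_3 = 40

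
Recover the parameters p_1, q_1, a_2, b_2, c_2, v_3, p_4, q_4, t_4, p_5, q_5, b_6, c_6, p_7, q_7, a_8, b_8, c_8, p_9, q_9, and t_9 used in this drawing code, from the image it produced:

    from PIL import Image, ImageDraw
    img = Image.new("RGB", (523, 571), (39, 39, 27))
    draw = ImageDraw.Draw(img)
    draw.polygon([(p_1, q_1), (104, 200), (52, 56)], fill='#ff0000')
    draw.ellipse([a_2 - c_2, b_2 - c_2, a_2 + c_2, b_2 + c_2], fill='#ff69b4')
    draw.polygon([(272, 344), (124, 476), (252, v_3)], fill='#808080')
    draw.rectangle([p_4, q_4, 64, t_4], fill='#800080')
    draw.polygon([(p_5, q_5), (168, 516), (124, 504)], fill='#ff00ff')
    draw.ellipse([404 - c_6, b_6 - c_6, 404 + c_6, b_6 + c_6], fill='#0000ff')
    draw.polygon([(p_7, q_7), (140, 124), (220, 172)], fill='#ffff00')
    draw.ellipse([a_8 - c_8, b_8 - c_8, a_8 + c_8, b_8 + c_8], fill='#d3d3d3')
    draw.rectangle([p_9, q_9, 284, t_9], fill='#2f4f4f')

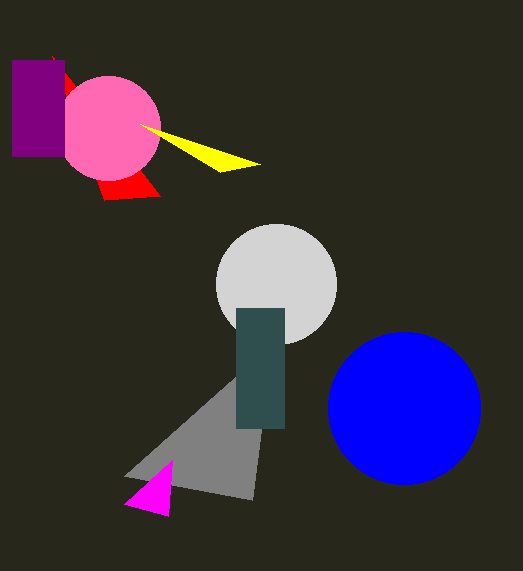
p_1 = 160; q_1 = 196; a_2 = 108; b_2 = 128; c_2 = 52; v_3 = 500; p_4 = 12; q_4 = 60; t_4 = 156; p_5 = 172; q_5 = 460; b_6 = 408; c_6 = 76; p_7 = 260; q_7 = 164; a_8 = 276; b_8 = 284; c_8 = 60; p_9 = 236; q_9 = 308; t_9 = 428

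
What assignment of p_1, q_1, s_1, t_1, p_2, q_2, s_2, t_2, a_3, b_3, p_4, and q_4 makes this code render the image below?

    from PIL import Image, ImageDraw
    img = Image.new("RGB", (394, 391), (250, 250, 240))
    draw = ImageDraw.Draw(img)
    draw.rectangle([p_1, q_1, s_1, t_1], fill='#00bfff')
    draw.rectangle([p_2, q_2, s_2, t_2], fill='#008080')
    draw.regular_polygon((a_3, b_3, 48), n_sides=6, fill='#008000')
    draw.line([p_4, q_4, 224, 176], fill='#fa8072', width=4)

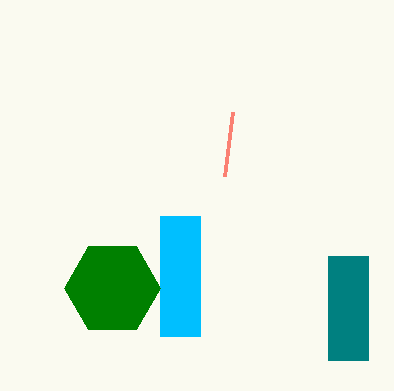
p_1 = 160, q_1 = 216, s_1 = 200, t_1 = 336, p_2 = 328, q_2 = 256, s_2 = 368, t_2 = 360, a_3 = 112, b_3 = 288, p_4 = 232, q_4 = 112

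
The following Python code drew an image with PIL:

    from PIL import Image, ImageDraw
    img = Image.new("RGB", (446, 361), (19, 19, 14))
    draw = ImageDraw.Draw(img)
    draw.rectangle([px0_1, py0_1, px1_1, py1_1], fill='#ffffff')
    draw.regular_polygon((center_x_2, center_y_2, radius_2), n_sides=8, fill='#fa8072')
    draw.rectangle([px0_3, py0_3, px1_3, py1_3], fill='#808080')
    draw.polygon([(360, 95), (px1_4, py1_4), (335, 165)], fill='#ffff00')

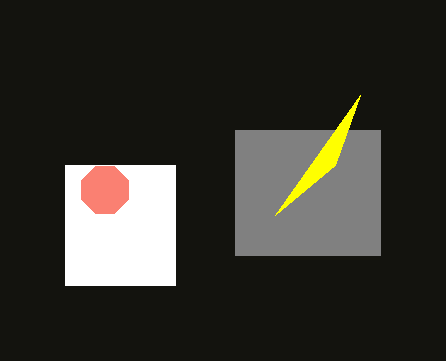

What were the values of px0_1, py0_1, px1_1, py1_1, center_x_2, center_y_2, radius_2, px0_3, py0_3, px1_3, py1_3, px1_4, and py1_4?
px0_1 = 65, py0_1 = 165, px1_1 = 175, py1_1 = 285, center_x_2 = 105, center_y_2 = 190, radius_2 = 25, px0_3 = 235, py0_3 = 130, px1_3 = 380, py1_3 = 255, px1_4 = 275, py1_4 = 215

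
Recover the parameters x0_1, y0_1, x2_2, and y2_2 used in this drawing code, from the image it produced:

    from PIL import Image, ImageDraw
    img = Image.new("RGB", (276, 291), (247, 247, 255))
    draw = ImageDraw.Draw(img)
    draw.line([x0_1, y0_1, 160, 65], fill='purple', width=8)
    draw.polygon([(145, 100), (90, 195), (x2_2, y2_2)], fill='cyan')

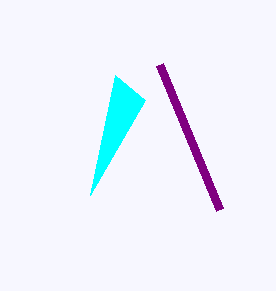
x0_1 = 220
y0_1 = 210
x2_2 = 115
y2_2 = 75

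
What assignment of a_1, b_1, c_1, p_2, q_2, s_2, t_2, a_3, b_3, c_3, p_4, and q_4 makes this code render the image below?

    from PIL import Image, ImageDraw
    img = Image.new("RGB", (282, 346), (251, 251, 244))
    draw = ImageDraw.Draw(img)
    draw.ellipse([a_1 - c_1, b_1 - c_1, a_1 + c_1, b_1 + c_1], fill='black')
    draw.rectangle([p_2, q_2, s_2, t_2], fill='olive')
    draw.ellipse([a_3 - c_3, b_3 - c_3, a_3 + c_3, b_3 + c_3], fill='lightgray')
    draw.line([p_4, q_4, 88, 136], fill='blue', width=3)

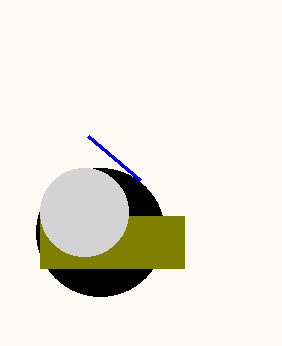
a_1 = 100, b_1 = 232, c_1 = 64, p_2 = 40, q_2 = 216, s_2 = 184, t_2 = 268, a_3 = 84, b_3 = 212, c_3 = 44, p_4 = 140, q_4 = 180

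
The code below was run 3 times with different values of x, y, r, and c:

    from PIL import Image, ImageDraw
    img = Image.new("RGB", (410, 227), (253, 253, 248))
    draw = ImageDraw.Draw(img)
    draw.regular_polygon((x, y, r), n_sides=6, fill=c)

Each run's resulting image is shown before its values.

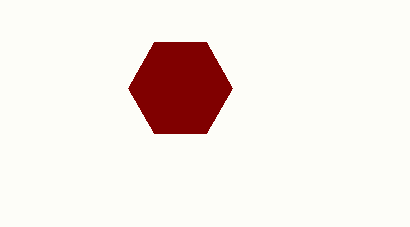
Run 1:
x = 180
y = 88
r = 52
c = 'maroon'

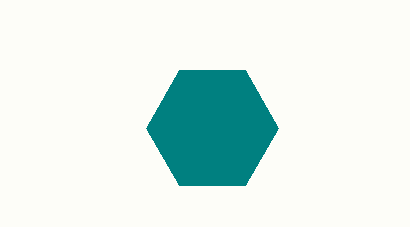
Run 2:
x = 212; y = 128; r = 66; c = 'teal'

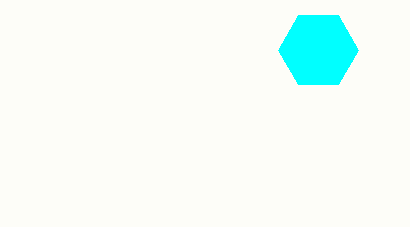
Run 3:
x = 318; y = 50; r = 40; c = 'cyan'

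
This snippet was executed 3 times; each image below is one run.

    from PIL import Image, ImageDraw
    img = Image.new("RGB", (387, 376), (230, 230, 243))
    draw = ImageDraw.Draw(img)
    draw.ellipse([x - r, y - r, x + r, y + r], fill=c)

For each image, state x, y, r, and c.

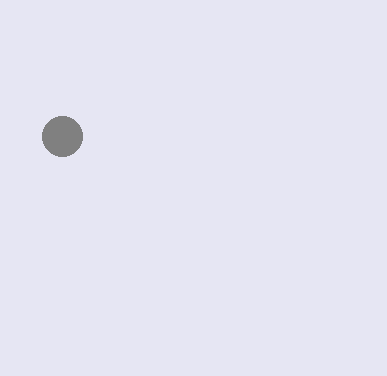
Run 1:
x = 62, y = 136, r = 20, c = 'gray'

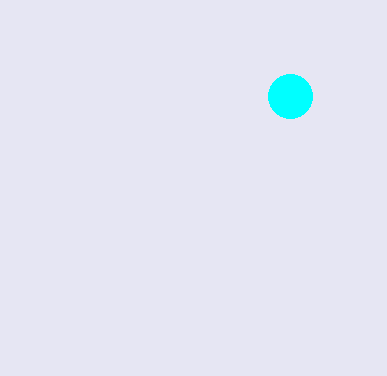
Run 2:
x = 290
y = 96
r = 22
c = 'cyan'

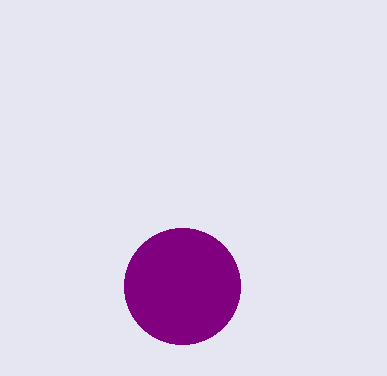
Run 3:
x = 182; y = 286; r = 58; c = 'purple'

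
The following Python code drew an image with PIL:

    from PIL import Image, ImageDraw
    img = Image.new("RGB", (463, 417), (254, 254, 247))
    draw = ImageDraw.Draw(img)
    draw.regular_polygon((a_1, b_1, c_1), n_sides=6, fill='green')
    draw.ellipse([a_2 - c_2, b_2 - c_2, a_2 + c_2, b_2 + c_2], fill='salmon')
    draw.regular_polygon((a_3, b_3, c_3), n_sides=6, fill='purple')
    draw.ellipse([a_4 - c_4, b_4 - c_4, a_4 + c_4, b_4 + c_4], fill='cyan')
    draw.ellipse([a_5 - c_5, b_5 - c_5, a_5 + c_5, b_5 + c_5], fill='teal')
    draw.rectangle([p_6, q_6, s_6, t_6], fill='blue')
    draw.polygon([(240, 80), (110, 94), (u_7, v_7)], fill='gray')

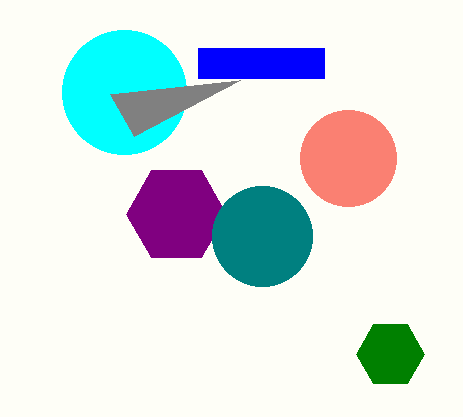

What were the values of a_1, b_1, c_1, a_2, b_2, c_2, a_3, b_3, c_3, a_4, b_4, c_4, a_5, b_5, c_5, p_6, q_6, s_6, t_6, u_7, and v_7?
a_1 = 390
b_1 = 354
c_1 = 34
a_2 = 348
b_2 = 158
c_2 = 48
a_3 = 176
b_3 = 214
c_3 = 50
a_4 = 124
b_4 = 92
c_4 = 62
a_5 = 262
b_5 = 236
c_5 = 50
p_6 = 198
q_6 = 48
s_6 = 324
t_6 = 78
u_7 = 134
v_7 = 136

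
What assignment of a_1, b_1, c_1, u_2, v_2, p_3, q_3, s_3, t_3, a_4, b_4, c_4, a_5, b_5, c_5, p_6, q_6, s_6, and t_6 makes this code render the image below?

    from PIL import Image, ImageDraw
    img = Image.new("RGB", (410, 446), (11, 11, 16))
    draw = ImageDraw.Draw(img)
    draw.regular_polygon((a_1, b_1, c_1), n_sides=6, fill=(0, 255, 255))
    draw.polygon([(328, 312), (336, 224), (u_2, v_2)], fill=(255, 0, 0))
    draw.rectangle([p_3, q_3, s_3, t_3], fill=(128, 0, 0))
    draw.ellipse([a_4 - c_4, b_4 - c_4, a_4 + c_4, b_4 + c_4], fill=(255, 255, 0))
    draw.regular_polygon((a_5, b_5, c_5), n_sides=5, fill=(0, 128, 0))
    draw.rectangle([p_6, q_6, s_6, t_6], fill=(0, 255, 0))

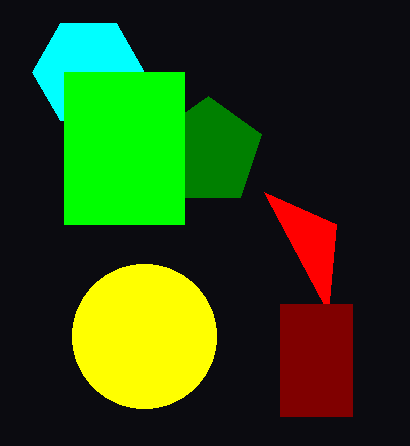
a_1 = 88, b_1 = 72, c_1 = 56, u_2 = 264, v_2 = 192, p_3 = 280, q_3 = 304, s_3 = 352, t_3 = 416, a_4 = 144, b_4 = 336, c_4 = 72, a_5 = 208, b_5 = 152, c_5 = 56, p_6 = 64, q_6 = 72, s_6 = 184, t_6 = 224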